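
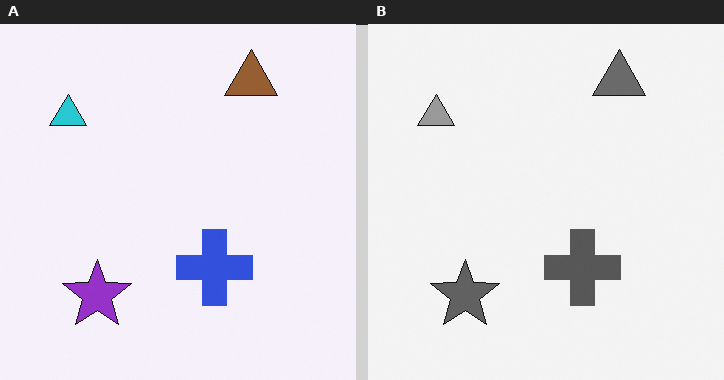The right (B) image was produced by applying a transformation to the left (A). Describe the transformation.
Converted to grayscale.

All color is removed — every shape is now a shade of grey.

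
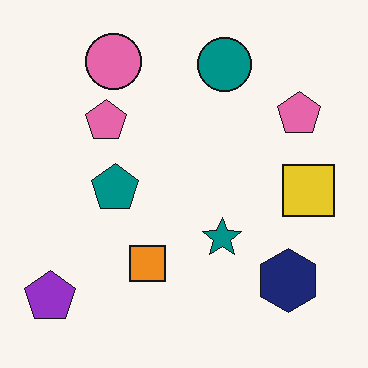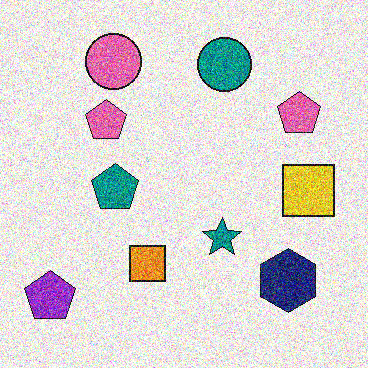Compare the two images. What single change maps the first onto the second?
It was degraded with strong gaussian noise.

Random speckle covers the whole image, including the flat background.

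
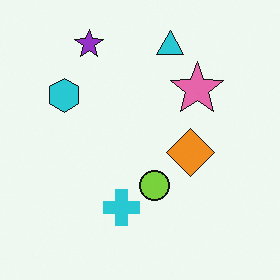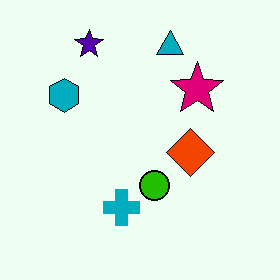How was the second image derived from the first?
The image was given much higher contrast.

Tones are pushed away from mid-grey across the whole image — a global contrast change.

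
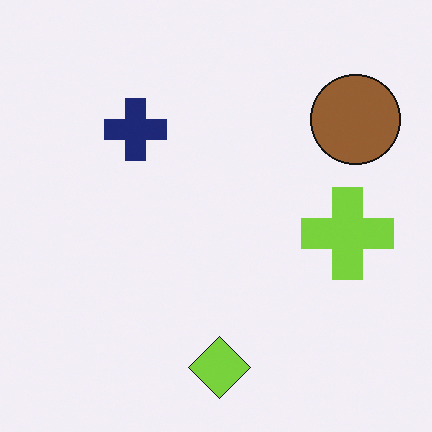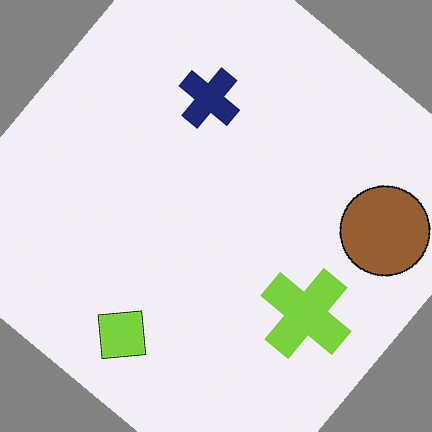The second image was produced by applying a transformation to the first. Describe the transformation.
It was rotated clockwise by a large amount — several tens of degrees.

Every shape is tilted by the same angle and the image corners show triangular fill wedges — a whole-image rotation by a non-right angle.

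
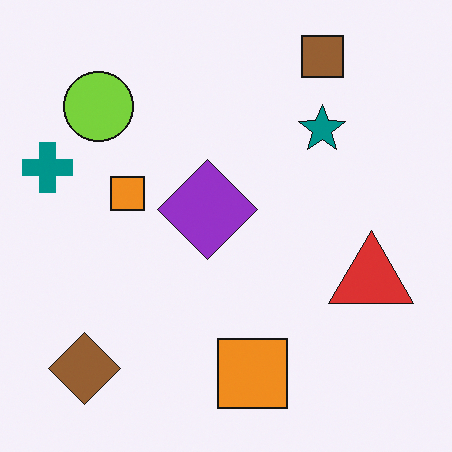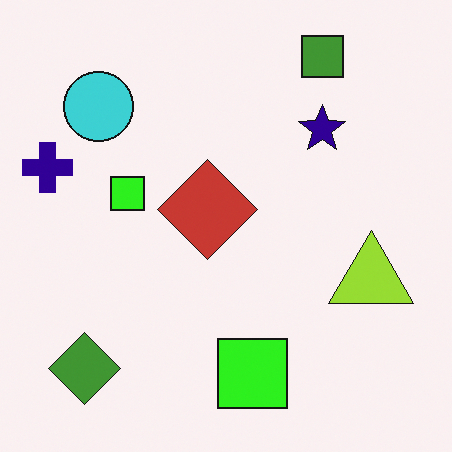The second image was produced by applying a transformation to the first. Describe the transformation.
This is the original image hue-shifted through roughly a third of the color wheel.

Every shape's color has rotated by the same amount around the hue wheel — a uniform hue shift.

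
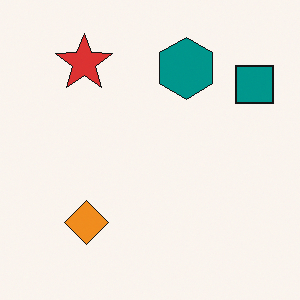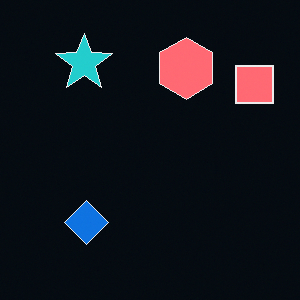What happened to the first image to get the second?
It was color-inverted (negative).

The light background has become dark and every shape's color is its complement — a photographic negative.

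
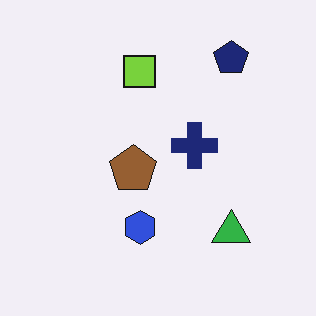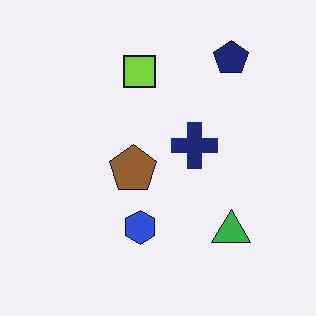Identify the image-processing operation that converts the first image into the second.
This is the original image given moderate JPEG compression.

Blocky 8×8 compression artifacts appear around shape edges and the flat background shows ringing — characteristic JPEG degradation.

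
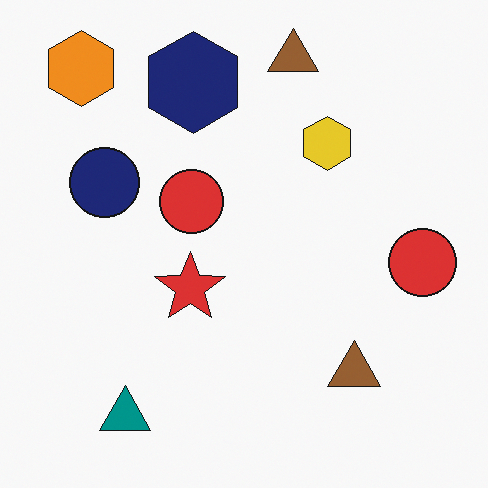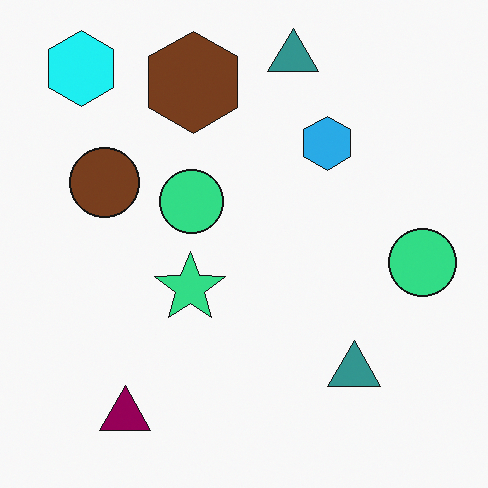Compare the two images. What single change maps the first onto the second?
This is the original image hue-shifted through roughly a third of the color wheel.

Every shape's color has rotated by the same amount around the hue wheel — a uniform hue shift.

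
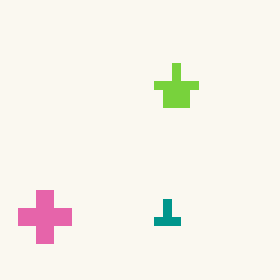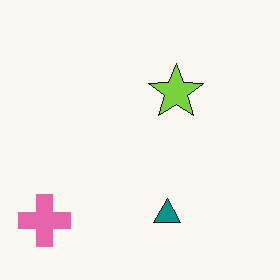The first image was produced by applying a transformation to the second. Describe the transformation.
The transformation is: heavily pixelated into large blocks.

Shapes are reduced to large square blocks; fine edges and outlines are lost — a downscale-then-upscale (mosaic) effect.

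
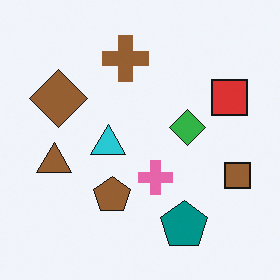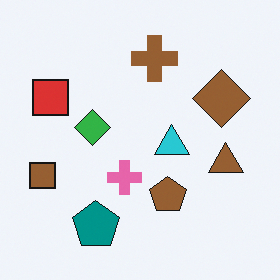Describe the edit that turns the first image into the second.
Flipped horizontally (left ↔ right).

The brown square is in the right of the first image and the left of the second — shapes on opposite sides of the vertical midline have swapped in a mirror flip.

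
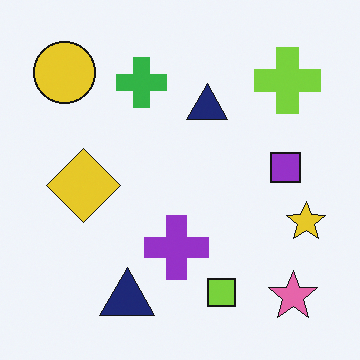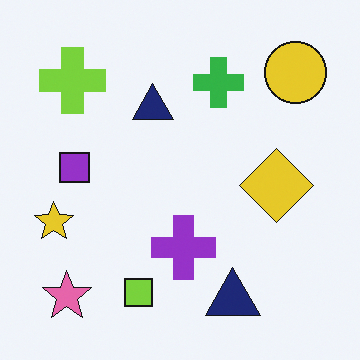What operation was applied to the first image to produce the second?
The second image is the first flipped horizontally (left ↔ right).

The yellow star is in the right of the first image and the left of the second — shapes on opposite sides of the vertical midline have swapped in a mirror flip.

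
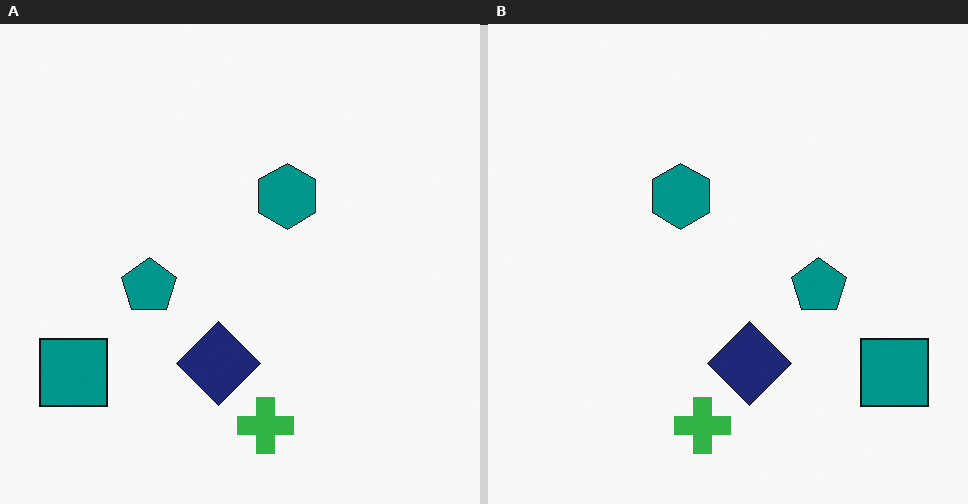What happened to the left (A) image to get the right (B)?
The right (B) image is the left (A) flipped horizontally (left ↔ right).

The teal square is in the bottom-left of the left (A) image and the bottom-right of the right (B) — shapes on opposite sides of the vertical midline have swapped in a mirror flip.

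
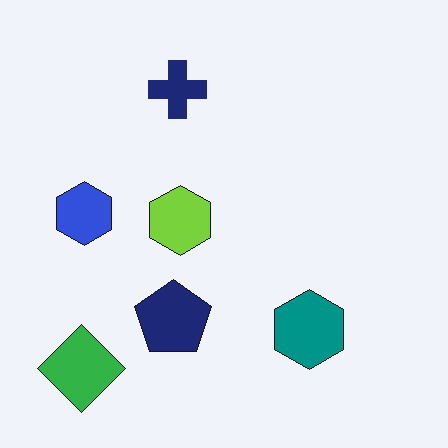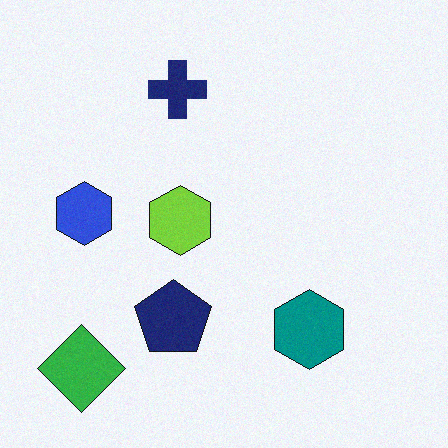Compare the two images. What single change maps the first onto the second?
The image was degraded with subtle gaussian noise.

Random speckle covers the whole image, including the flat background.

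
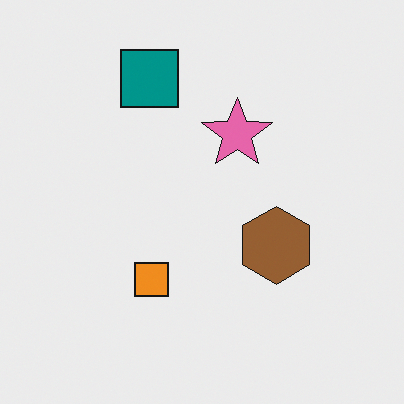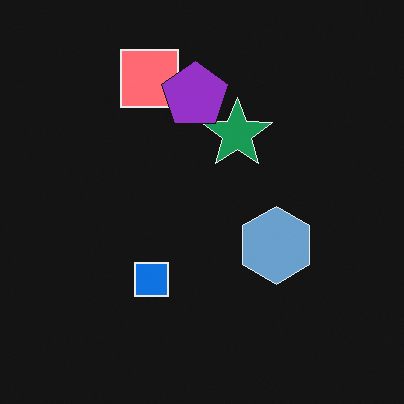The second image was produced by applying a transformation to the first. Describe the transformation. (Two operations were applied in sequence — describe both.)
It was color-inverted (negative), then overlaid with an additional purple pentagon.

The light background has become dark and every shape's color is its complement — a photographic negative. A purple pentagon appears in the second image that is absent from the first.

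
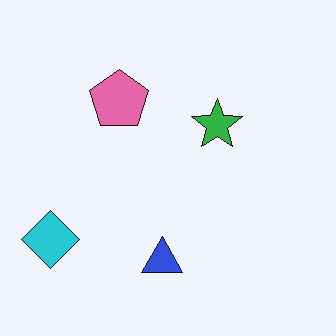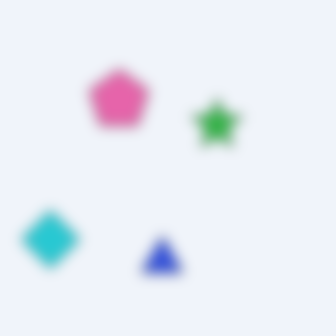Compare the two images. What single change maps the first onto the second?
The transformation is: strongly gaussian-blurred.

Shape edges and outlines are uniformly softened across the whole image.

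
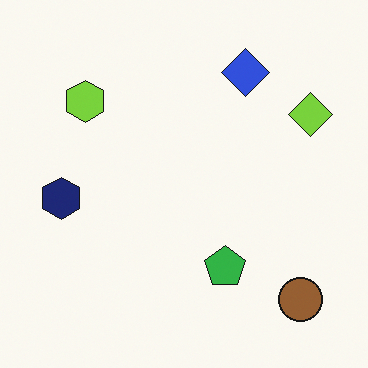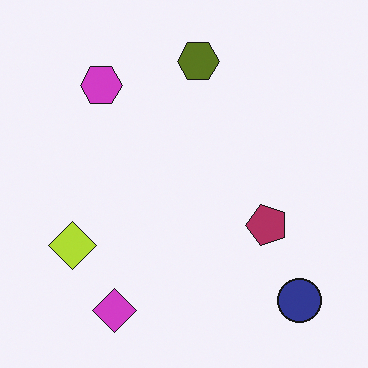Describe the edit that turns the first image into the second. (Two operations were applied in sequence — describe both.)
This is the original image hue-shifted through roughly half the color wheel, then transposed (reflected across the top-left ↔ bottom-right diagonal).

Every shape's color has rotated by the same amount around the hue wheel — a uniform hue shift. Shapes have swapped their row and column positions — what was in the top-right is now in the bottom-left — a diagonal reflection.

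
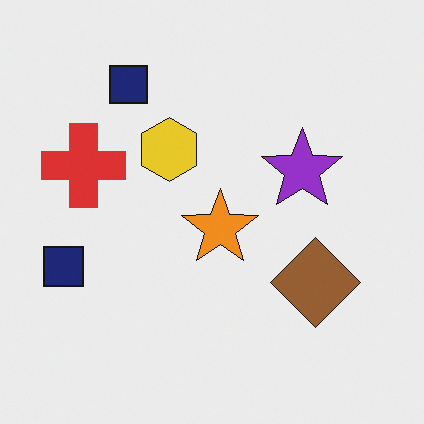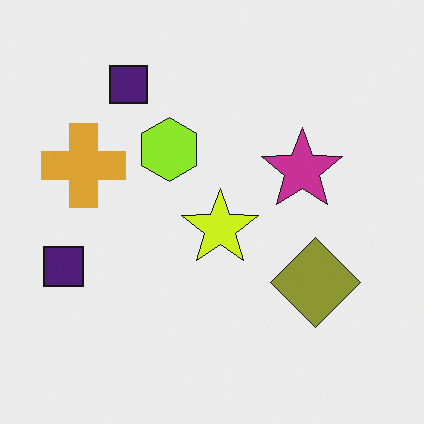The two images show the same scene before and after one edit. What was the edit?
The second image is the first hue-shifted by a small amount.

Every shape's color has rotated by the same amount around the hue wheel — a uniform hue shift.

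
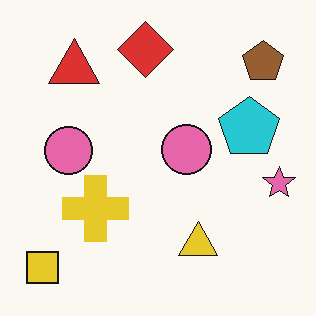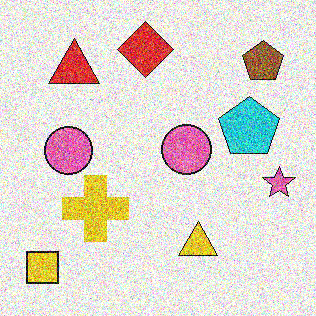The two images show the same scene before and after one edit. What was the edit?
It was degraded with a thick layer of grain.

Random speckle covers the whole image, including the flat background.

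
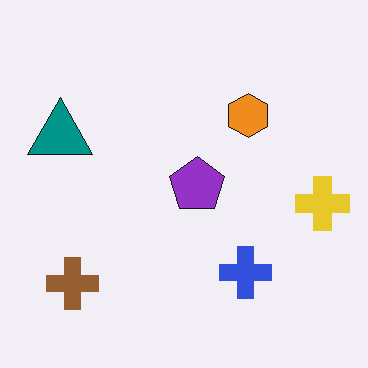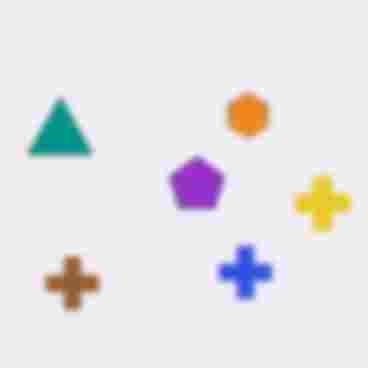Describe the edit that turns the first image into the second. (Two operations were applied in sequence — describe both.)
It was moderately blurred, then heavily JPEG-compressed with obvious blocking artifacts.

Shape edges and outlines are uniformly softened across the whole image. Blocky 8×8 compression artifacts appear around shape edges and the flat background shows ringing — characteristic JPEG degradation.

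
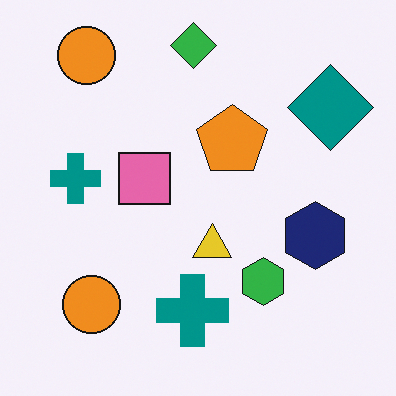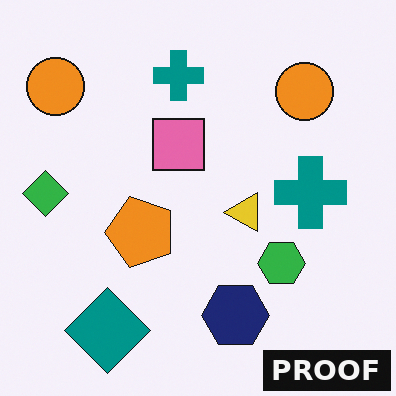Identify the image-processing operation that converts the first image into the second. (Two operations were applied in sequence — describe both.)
This is the original image transposed (reflected across the top-left ↔ bottom-right diagonal), then watermarked with the text "PROOF" in the lower-right corner.

Shapes have swapped their row and column positions — what was in the top-right is now in the bottom-left — a diagonal reflection. A dark label reading "PROOF" appears in the lower-right corner.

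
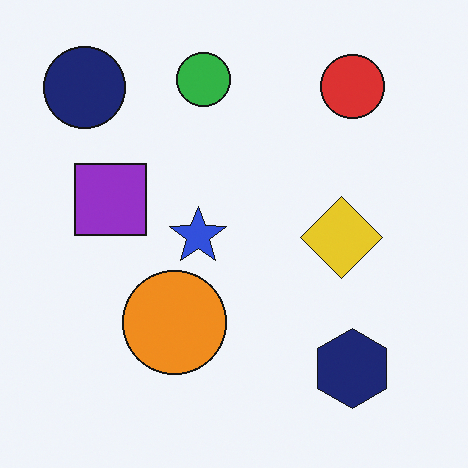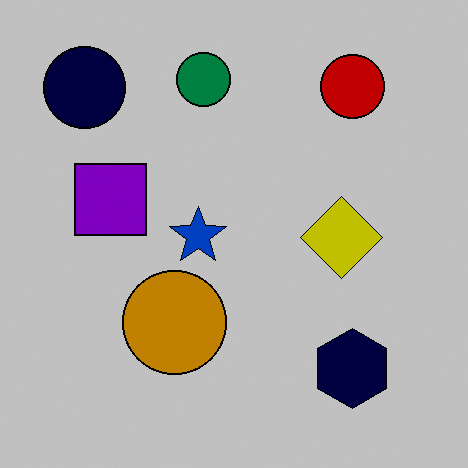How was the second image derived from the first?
The second image is the first aggressively posterized.

Each flat color has snapped to a coarser quantized level — most visibly, the near-white background has dropped to a flat grey.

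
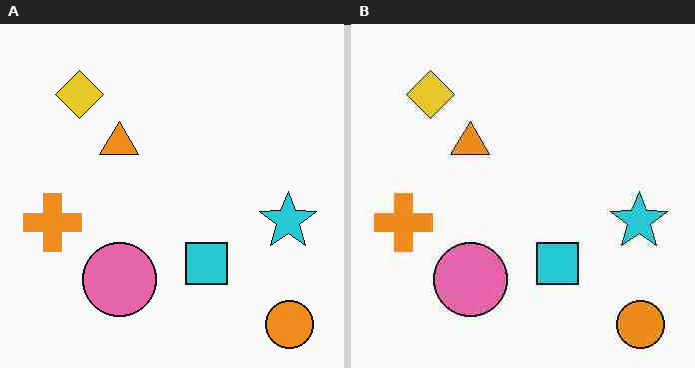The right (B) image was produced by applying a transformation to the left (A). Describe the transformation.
This is the original image degraded with heavy JPEG compression.

Blocky 8×8 compression artifacts appear around shape edges and the flat background shows ringing — characteristic JPEG degradation.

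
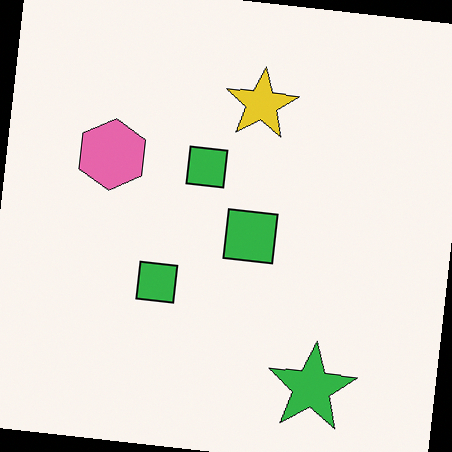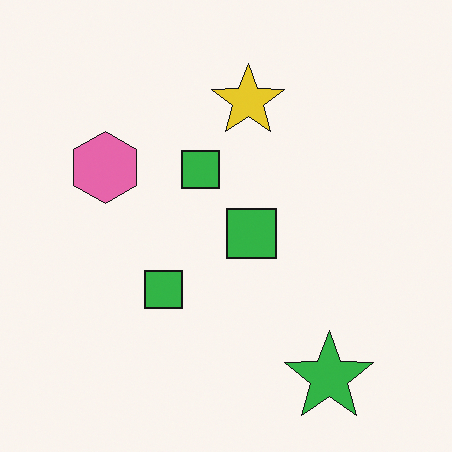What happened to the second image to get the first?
The transformation is: rotated clockwise by a few degrees.

Every shape is tilted by the same angle and the image corners show triangular fill wedges — a whole-image rotation by a non-right angle.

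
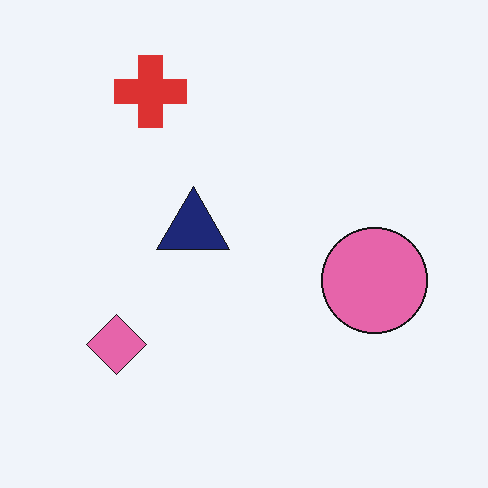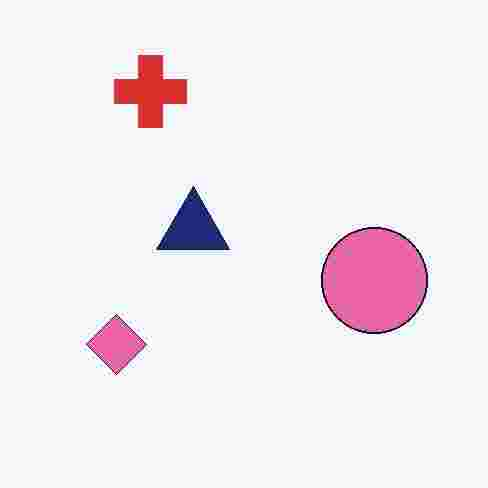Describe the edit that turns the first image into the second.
The transformation is: heavily JPEG-compressed with obvious blocking artifacts.

Blocky 8×8 compression artifacts appear around shape edges and the flat background shows ringing — characteristic JPEG degradation.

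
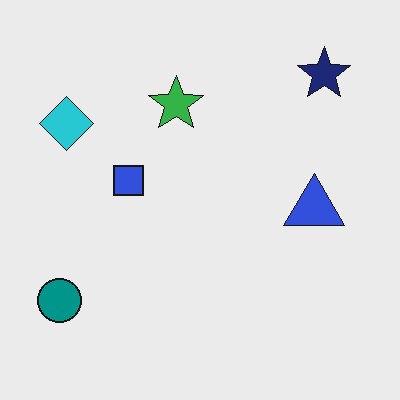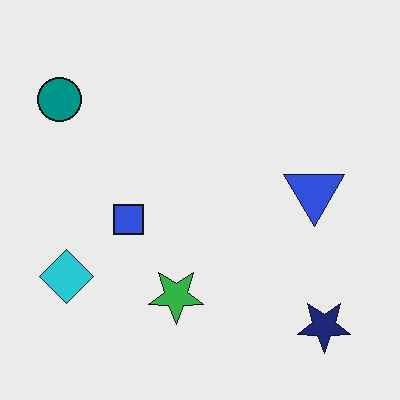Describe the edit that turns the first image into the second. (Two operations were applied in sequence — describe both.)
The second image is the first JPEG-compressed with visible artifacts, then flipped vertically (top ↔ bottom).

Blocky 8×8 compression artifacts appear around shape edges and the flat background shows ringing — characteristic JPEG degradation. The navy star is in the top-right of the first image and the bottom-right of the second — shapes on opposite sides of the horizontal midline have swapped in a mirror flip.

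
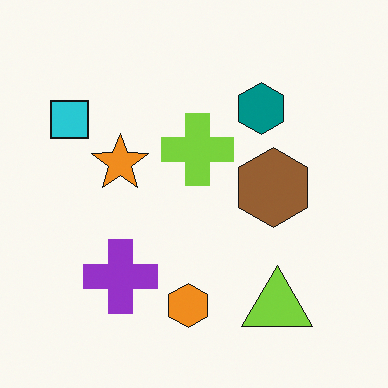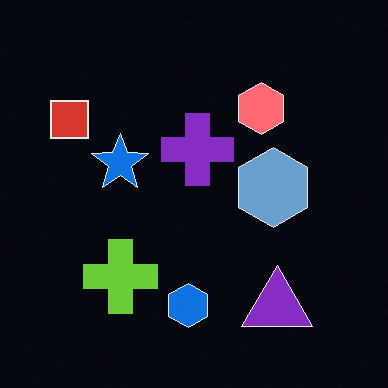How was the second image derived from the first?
The second image is the first color-inverted (negative).

The light background has become dark and every shape's color is its complement — a photographic negative.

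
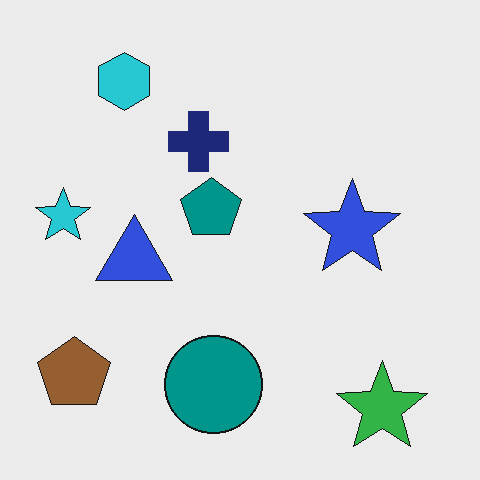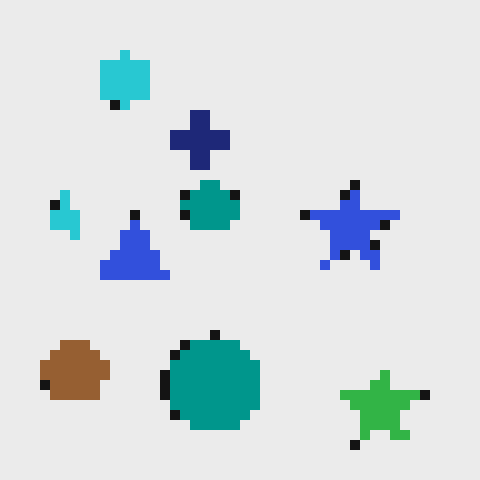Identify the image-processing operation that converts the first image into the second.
The second image is the first heavily pixelated into large blocks.

Shapes are reduced to large square blocks; fine edges and outlines are lost — a downscale-then-upscale (mosaic) effect.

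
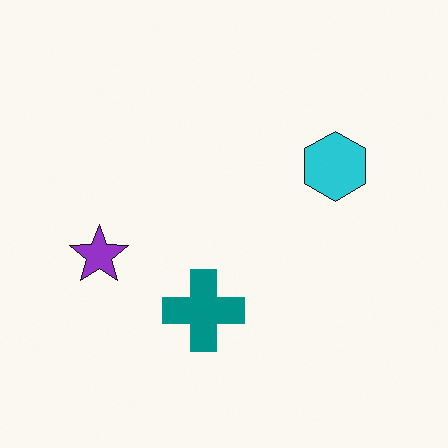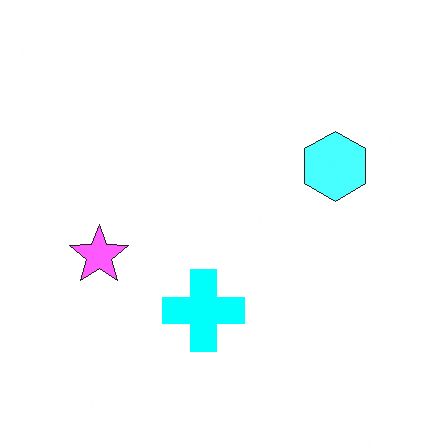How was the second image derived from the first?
This is the original image substantially brightened.

Every pixel — background and shapes alike — is uniformly brightened.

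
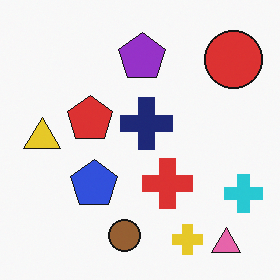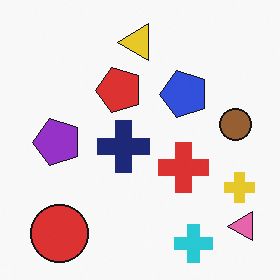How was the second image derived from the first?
The second image is the first transposed (reflected across the top-left ↔ bottom-right diagonal).

Shapes have swapped their row and column positions — what was in the top-right is now in the bottom-left — a diagonal reflection.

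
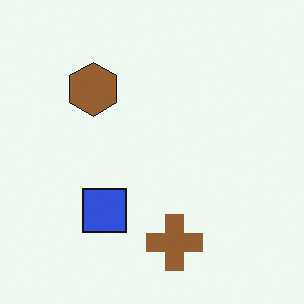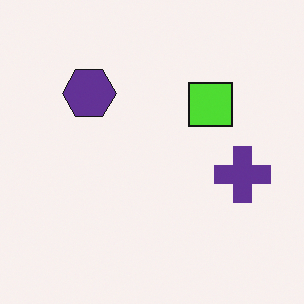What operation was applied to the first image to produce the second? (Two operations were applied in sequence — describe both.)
The image was hue-shifted through roughly half the color wheel, then transposed (reflected across the top-left ↔ bottom-right diagonal).

Every shape's color has rotated by the same amount around the hue wheel — a uniform hue shift. Shapes have swapped their row and column positions — what was in the top-right is now in the bottom-left — a diagonal reflection.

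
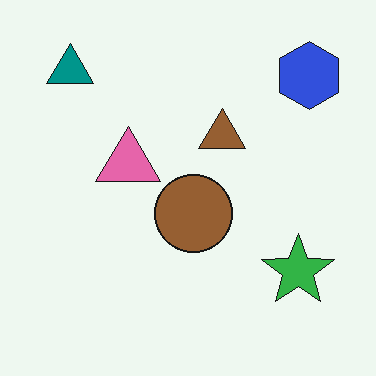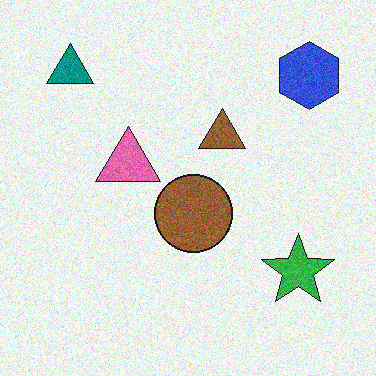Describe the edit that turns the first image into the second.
The second image is the first degraded with visible gaussian noise.

Random speckle covers the whole image, including the flat background.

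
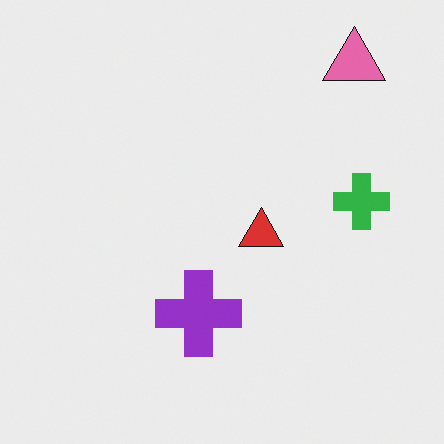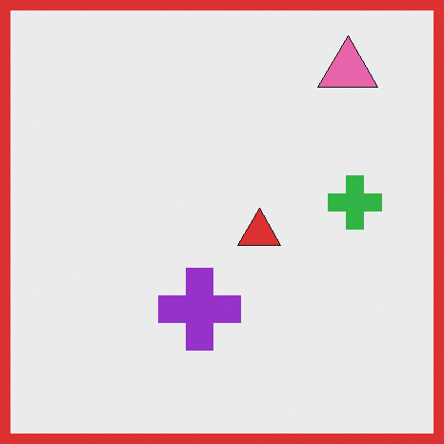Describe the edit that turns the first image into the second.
This is the original image framed with a red border.

A solid red frame runs around the edge of the second image, with the content slightly shrunk inside it.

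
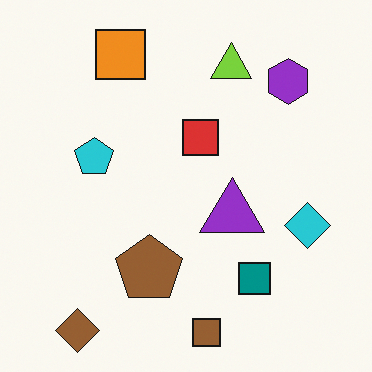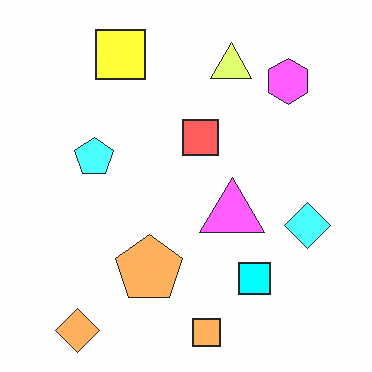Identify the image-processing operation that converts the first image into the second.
The image was noticeably brightened.

Every pixel — background and shapes alike — is uniformly brightened.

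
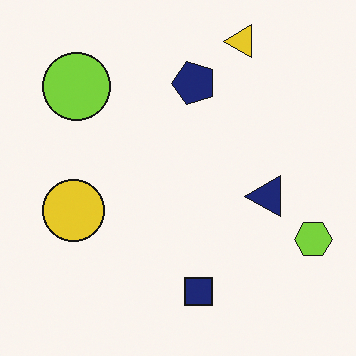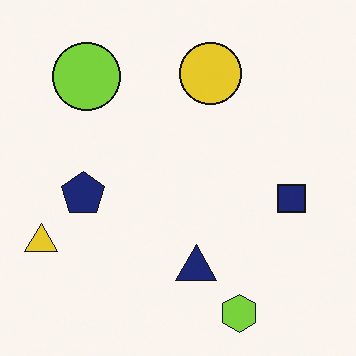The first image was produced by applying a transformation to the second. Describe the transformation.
Transposed (reflected across the top-left ↔ bottom-right diagonal).

Shapes have swapped their row and column positions — what was in the top-right is now in the bottom-left — a diagonal reflection.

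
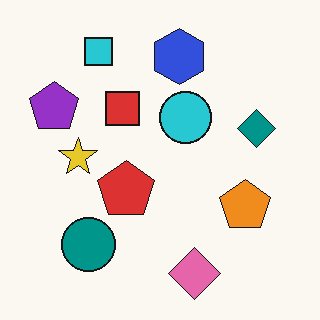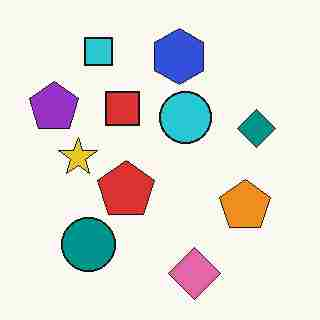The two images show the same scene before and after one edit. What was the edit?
The second image is the first heavily JPEG-compressed with obvious blocking artifacts.

Blocky 8×8 compression artifacts appear around shape edges and the flat background shows ringing — characteristic JPEG degradation.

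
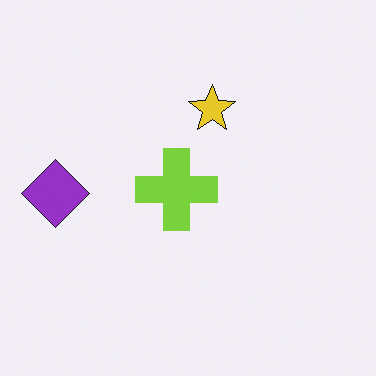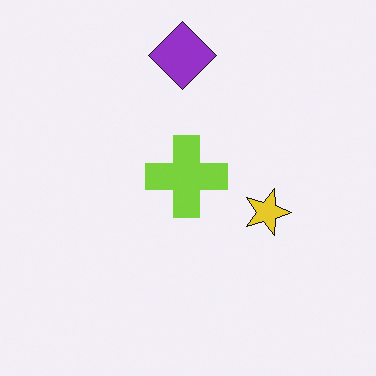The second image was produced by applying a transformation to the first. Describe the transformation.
The second image is the first rotated 90° clockwise.

The purple diamond sits in the left of the first image and the top of the second — consistent with a whole-image 90° clockwise rotation.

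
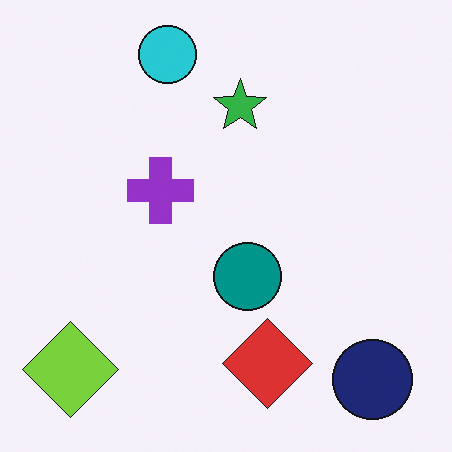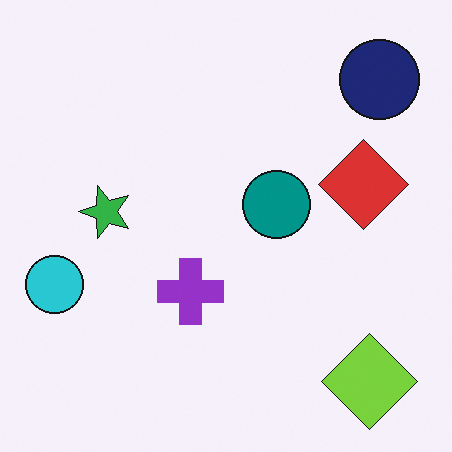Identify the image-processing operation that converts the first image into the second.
The image was rotated 90° counter-clockwise.

The lime diamond sits in the bottom-left of the first image and the bottom-right of the second — consistent with a whole-image 90° counter-clockwise rotation.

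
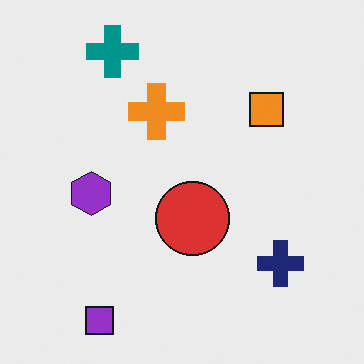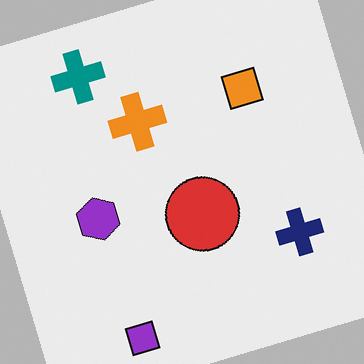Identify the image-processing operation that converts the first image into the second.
The transformation is: rotated counter-clockwise by a clearly visible amount.

Every shape is tilted by the same angle and the image corners show triangular fill wedges — a whole-image rotation by a non-right angle.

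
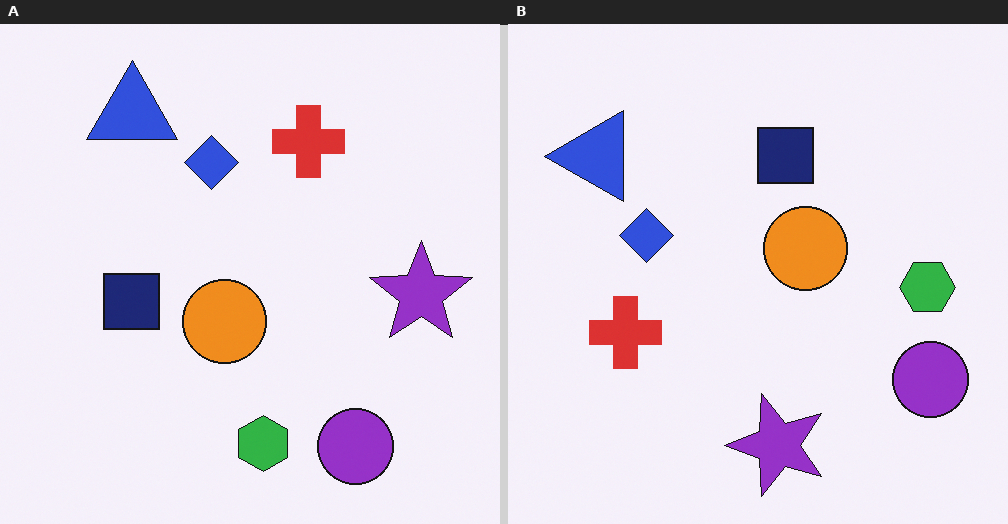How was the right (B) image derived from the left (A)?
The image was transposed (reflected across the top-left ↔ bottom-right diagonal).

Shapes have swapped their row and column positions — what was in the top-right is now in the bottom-left — a diagonal reflection.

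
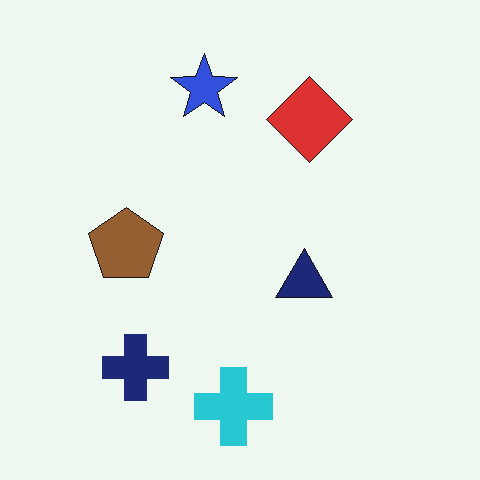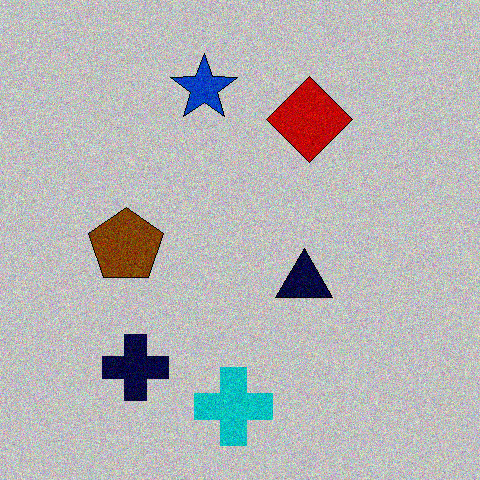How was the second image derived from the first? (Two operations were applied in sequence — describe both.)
It was aggressively posterized, then degraded with visible gaussian noise.

Each flat color has snapped to a coarser quantized level — most visibly, the near-white background has dropped to a flat grey. Random speckle covers the whole image, including the flat background.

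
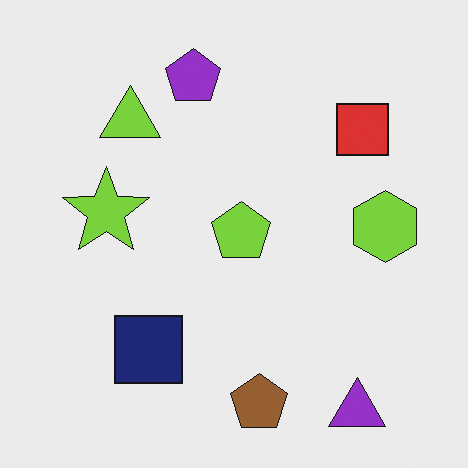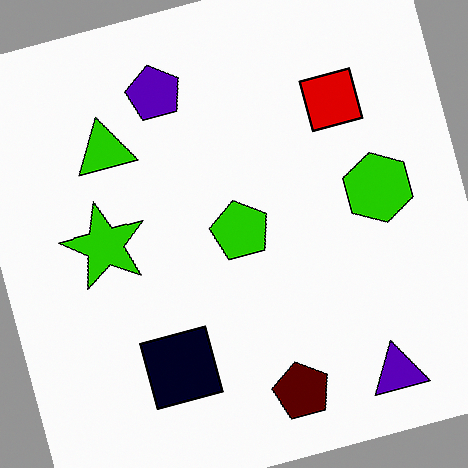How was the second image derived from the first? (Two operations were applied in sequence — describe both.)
This is the original image rotated counter-clockwise by a clearly visible amount, then boosted in contrast.

Every shape is tilted by the same angle and the image corners show triangular fill wedges — a whole-image rotation by a non-right angle. Tones are pushed away from mid-grey across the whole image — a global contrast change.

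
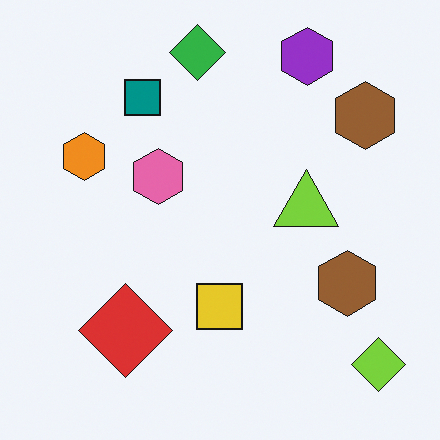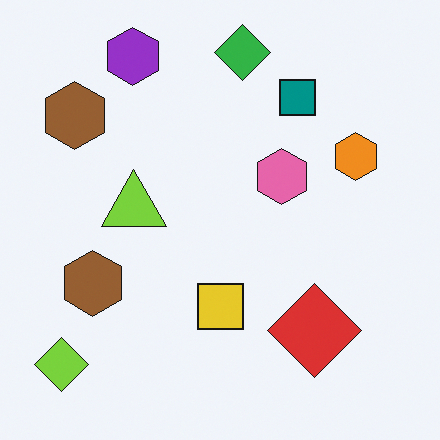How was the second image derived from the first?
It was flipped horizontally (left ↔ right).

The lime diamond is in the bottom-right of the first image and the bottom-left of the second — shapes on opposite sides of the vertical midline have swapped in a mirror flip.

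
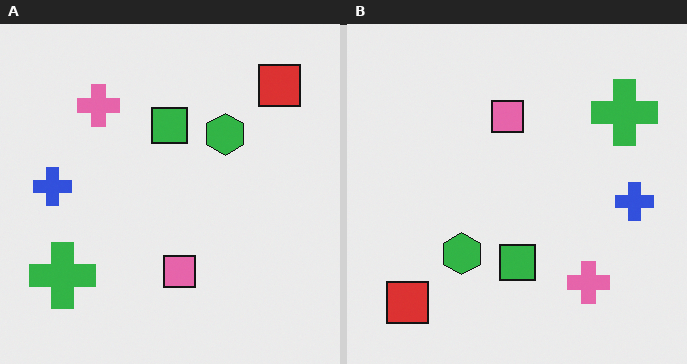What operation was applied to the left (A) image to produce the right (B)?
The image was rotated 180°.

The red square sits in the top-right of the left (A) image and the bottom-left of the right (B) — consistent with a whole-image 180° rotation.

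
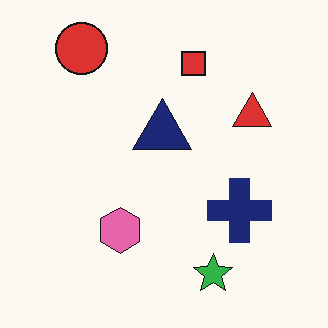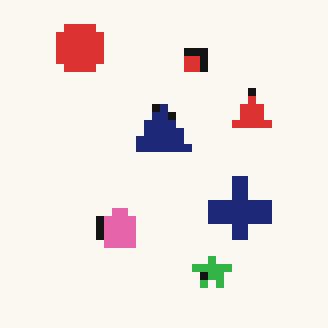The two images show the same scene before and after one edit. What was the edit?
The image was pixelated into visible square blocks.

Shapes are reduced to large square blocks; fine edges and outlines are lost — a downscale-then-upscale (mosaic) effect.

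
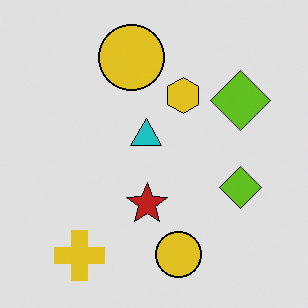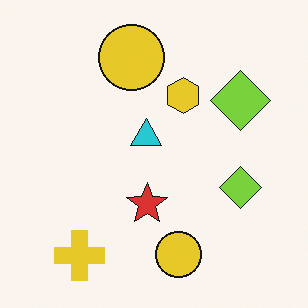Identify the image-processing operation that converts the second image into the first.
The first image is the second posterized to a reduced palette.

Each flat color has snapped to a coarser quantized level — most visibly, the near-white background has dropped to a flat grey.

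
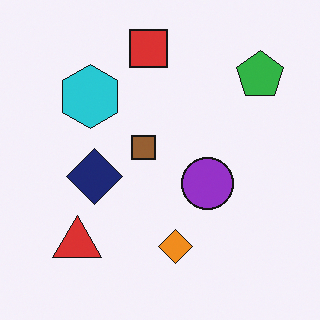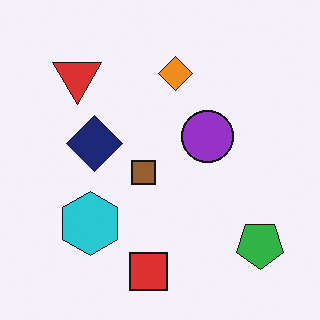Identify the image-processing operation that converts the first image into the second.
The image was flipped vertically (top ↔ bottom).

The red square is in the top of the first image and the bottom of the second — shapes on opposite sides of the horizontal midline have swapped in a mirror flip.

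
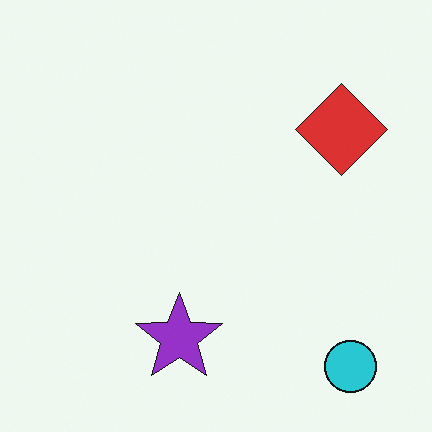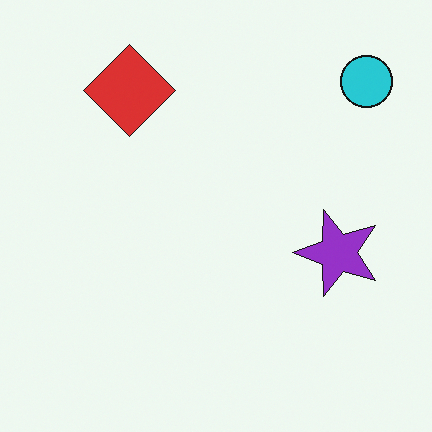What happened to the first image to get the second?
It was rotated 90° counter-clockwise.

The cyan circle sits in the bottom-right of the first image and the top-right of the second — consistent with a whole-image 90° counter-clockwise rotation.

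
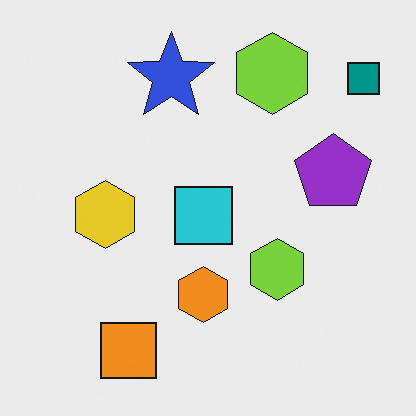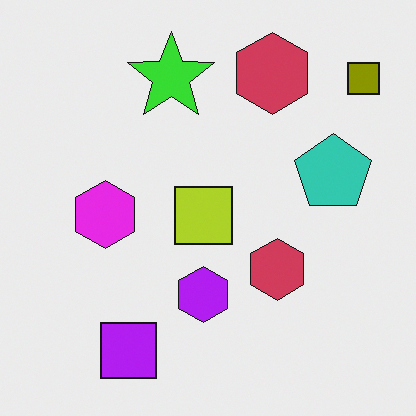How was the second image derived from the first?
The image was hue-shifted by a large amount.

Every shape's color has rotated by the same amount around the hue wheel — a uniform hue shift.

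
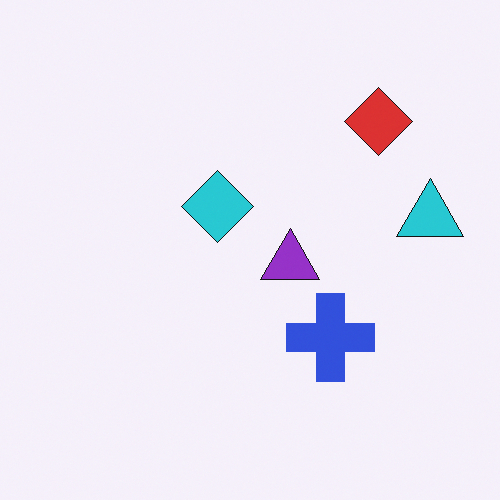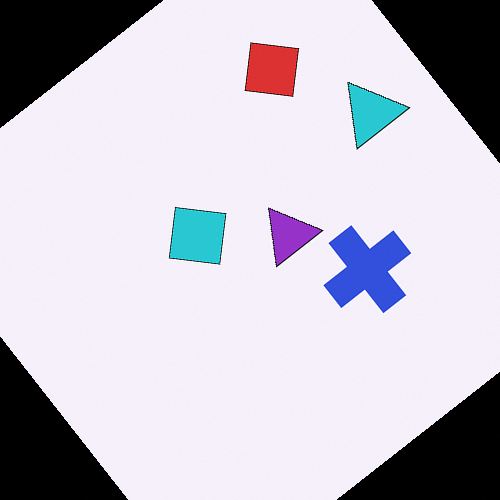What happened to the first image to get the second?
It was rotated counter-clockwise by a large amount — several tens of degrees.

Every shape is tilted by the same angle and the image corners show triangular fill wedges — a whole-image rotation by a non-right angle.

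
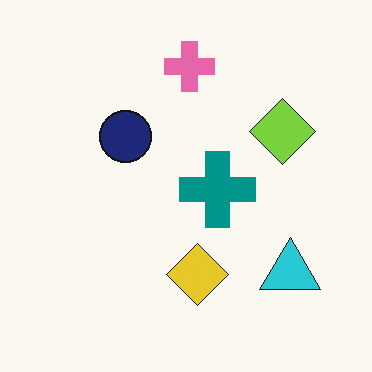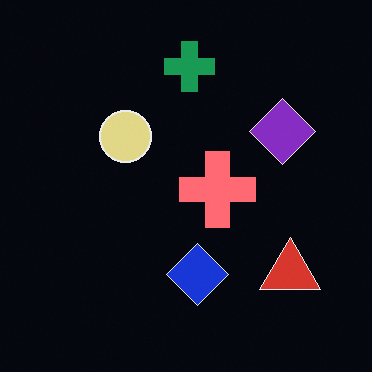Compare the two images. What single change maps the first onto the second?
The second image is the first color-inverted (negative).

The light background has become dark and every shape's color is its complement — a photographic negative.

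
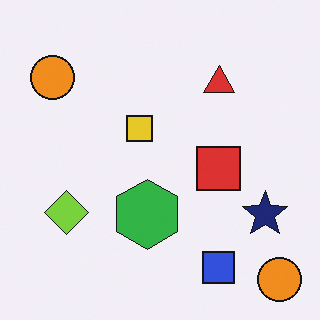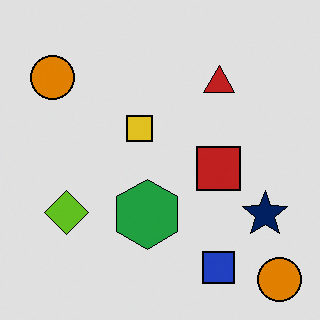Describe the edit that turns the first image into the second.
This is the original image posterized to a reduced palette.

Each flat color has snapped to a coarser quantized level — most visibly, the near-white background has dropped to a flat grey.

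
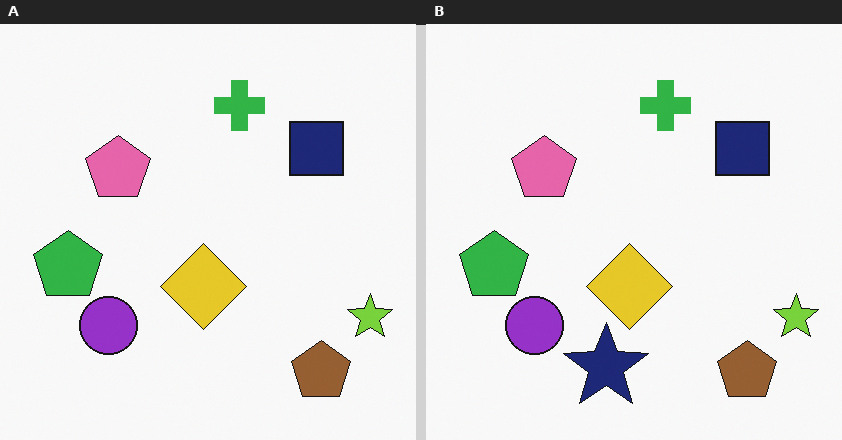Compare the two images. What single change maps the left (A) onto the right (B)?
The transformation is: overlaid with an additional navy star.

A navy star appears in the right (B) image that is absent from the left (A).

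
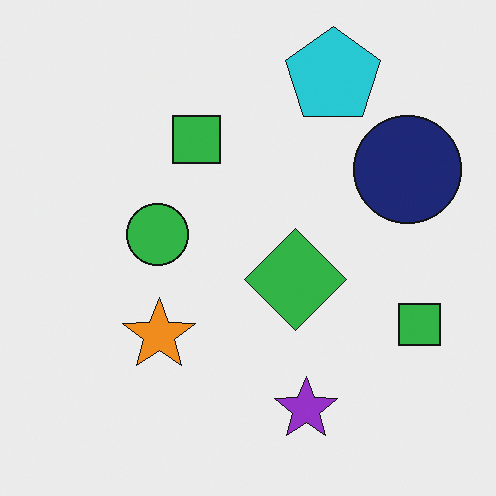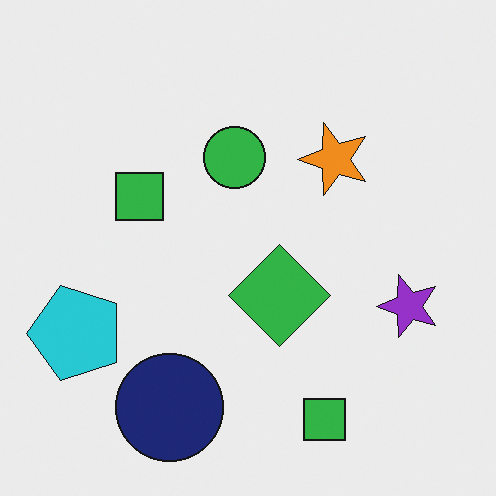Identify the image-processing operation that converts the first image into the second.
Transposed (reflected across the top-left ↔ bottom-right diagonal).

Shapes have swapped their row and column positions — what was in the top-right is now in the bottom-left — a diagonal reflection.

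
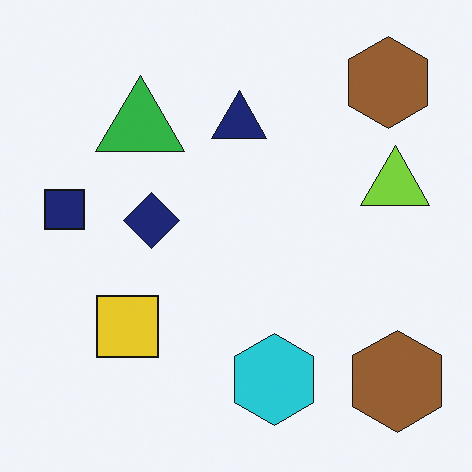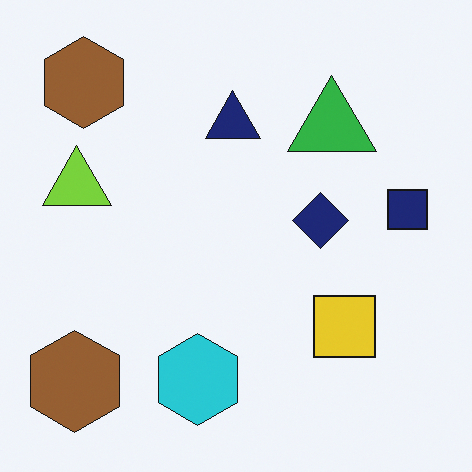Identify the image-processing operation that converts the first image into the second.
The transformation is: flipped horizontally (left ↔ right).

The navy square is in the left of the first image and the right of the second — shapes on opposite sides of the vertical midline have swapped in a mirror flip.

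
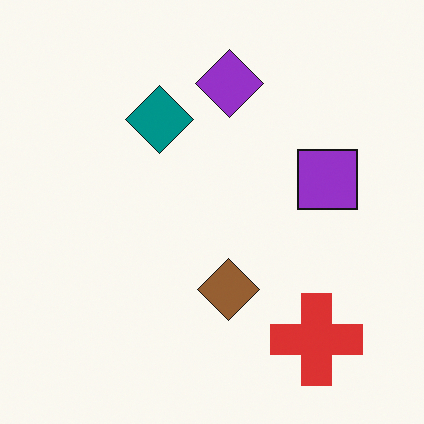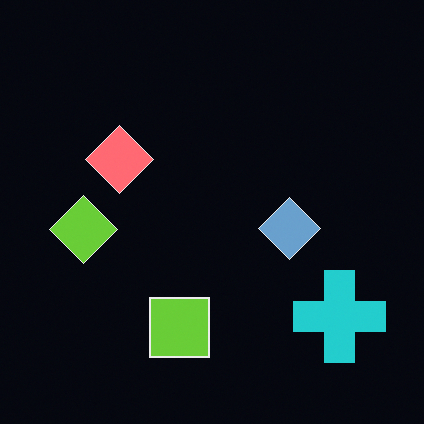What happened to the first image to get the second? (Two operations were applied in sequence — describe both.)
This is the original image transposed (reflected across the top-left ↔ bottom-right diagonal), then color-inverted (negative).

Shapes have swapped their row and column positions — what was in the top-right is now in the bottom-left — a diagonal reflection. The light background has become dark and every shape's color is its complement — a photographic negative.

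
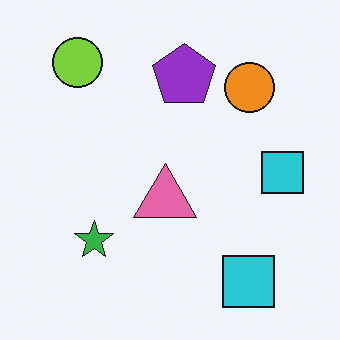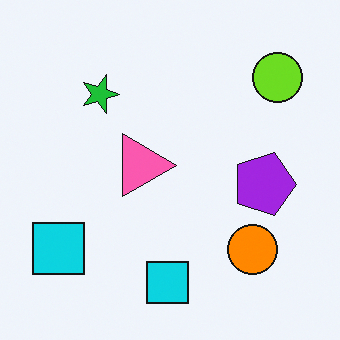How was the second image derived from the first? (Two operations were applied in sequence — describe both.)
The image was rotated 90° clockwise, then slightly oversaturated.

The lime circle sits in the top-left of the first image and the top-right of the second — consistent with a whole-image 90° clockwise rotation. All colors are more vivid — a global saturation change.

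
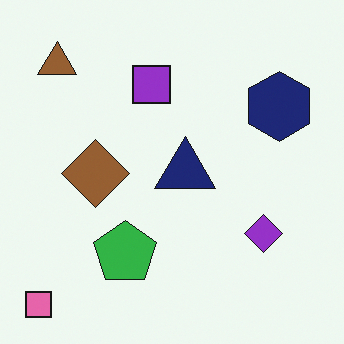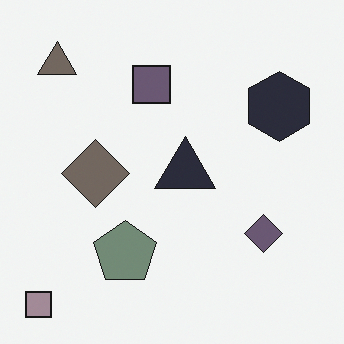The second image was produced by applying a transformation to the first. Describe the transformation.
Made much more muted (saturation change).

All colors are more muted and greyish — a global saturation change.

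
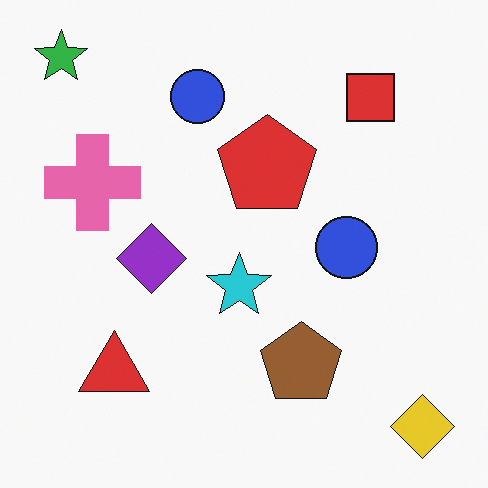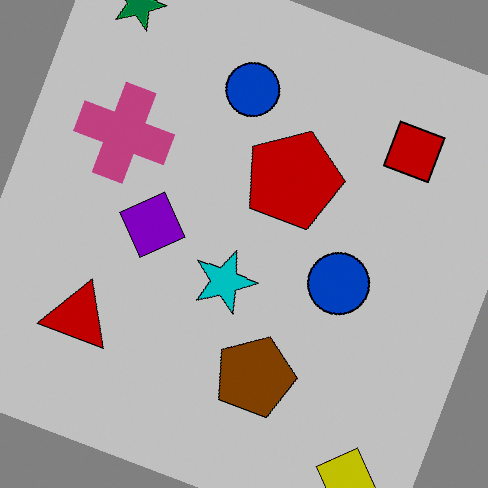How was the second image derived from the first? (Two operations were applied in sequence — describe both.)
The transformation is: rotated clockwise by a clearly visible amount, then aggressively posterized.

Every shape is tilted by the same angle and the image corners show triangular fill wedges — a whole-image rotation by a non-right angle. Each flat color has snapped to a coarser quantized level — most visibly, the near-white background has dropped to a flat grey.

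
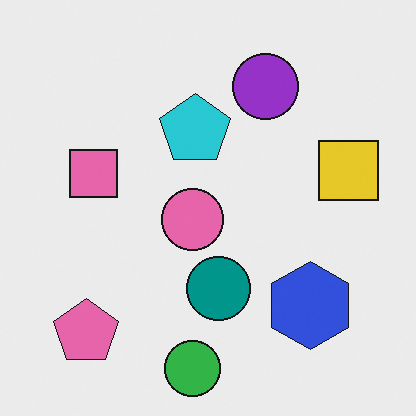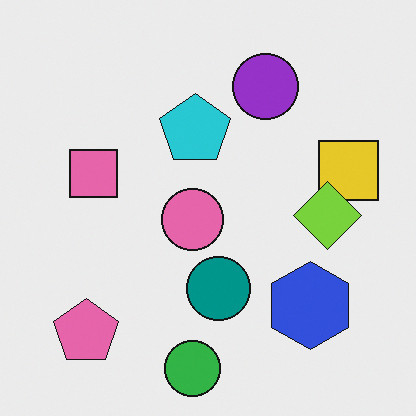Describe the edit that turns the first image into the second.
This is the original image overlaid with an additional lime diamond.

A lime diamond appears in the second image that is absent from the first.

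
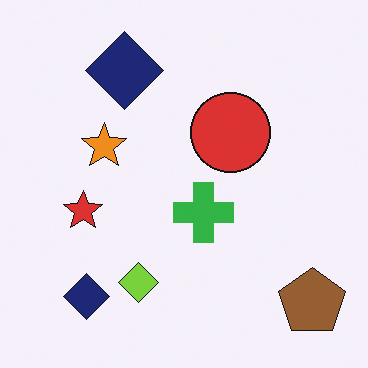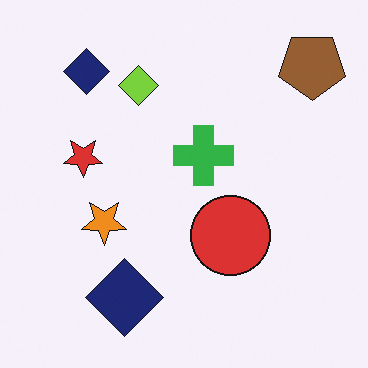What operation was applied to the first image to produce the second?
The image was flipped vertically (top ↔ bottom).

The brown pentagon is in the bottom-right of the first image and the top-right of the second — shapes on opposite sides of the horizontal midline have swapped in a mirror flip.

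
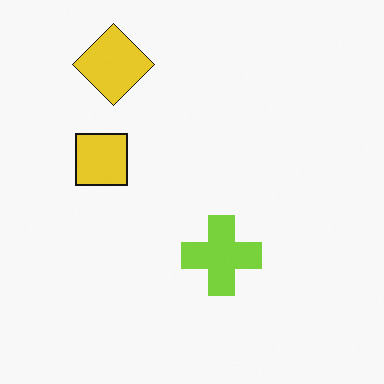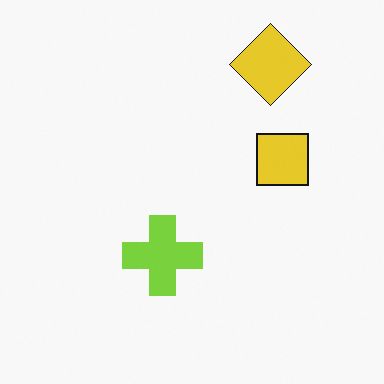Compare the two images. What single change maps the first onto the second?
It was flipped horizontally (left ↔ right).

The yellow square is in the left of the first image and the right of the second — shapes on opposite sides of the vertical midline have swapped in a mirror flip.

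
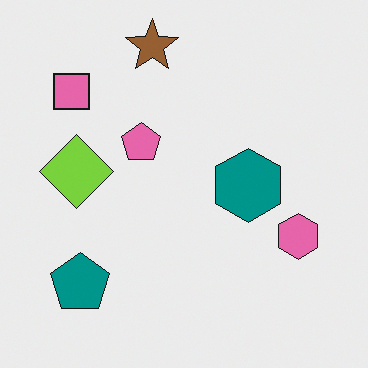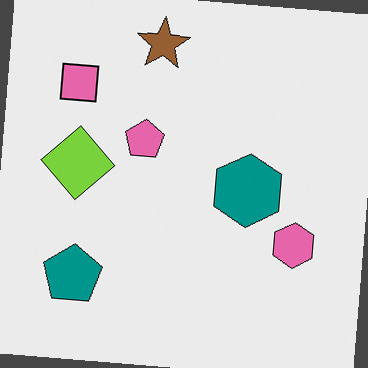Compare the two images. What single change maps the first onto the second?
It was rotated clockwise by a few degrees.

Every shape is tilted by the same angle and the image corners show triangular fill wedges — a whole-image rotation by a non-right angle.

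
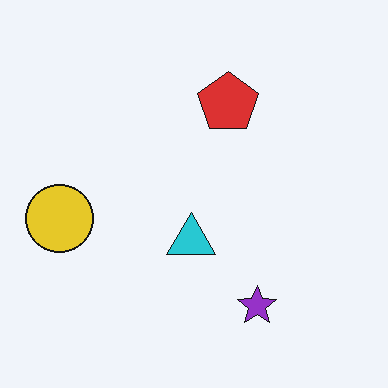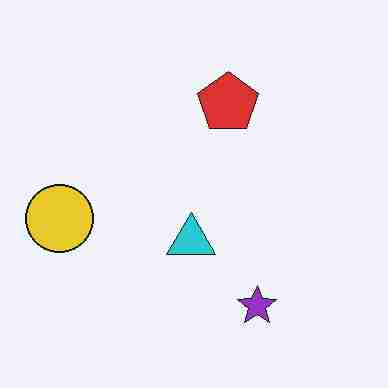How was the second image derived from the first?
The image was degraded with heavy JPEG compression.

Blocky 8×8 compression artifacts appear around shape edges and the flat background shows ringing — characteristic JPEG degradation.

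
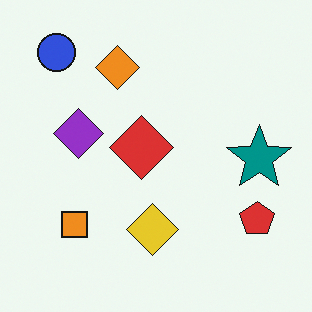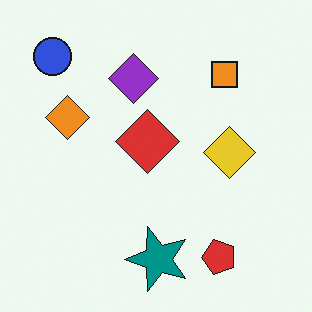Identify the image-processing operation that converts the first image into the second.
The second image is the first transposed (reflected across the top-left ↔ bottom-right diagonal).

Shapes have swapped their row and column positions — what was in the top-right is now in the bottom-left — a diagonal reflection.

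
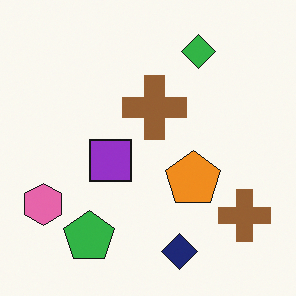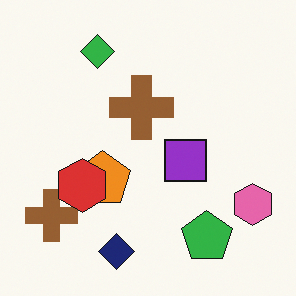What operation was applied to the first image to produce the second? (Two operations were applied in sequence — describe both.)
The second image is the first flipped horizontally (left ↔ right), then overlaid with an additional red hexagon.

The pink hexagon is in the bottom-left of the first image and the bottom-right of the second — shapes on opposite sides of the vertical midline have swapped in a mirror flip. A red hexagon appears in the second image that is absent from the first.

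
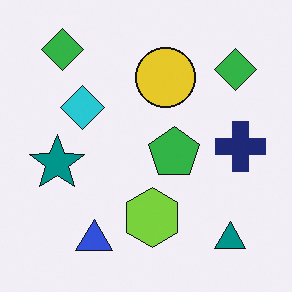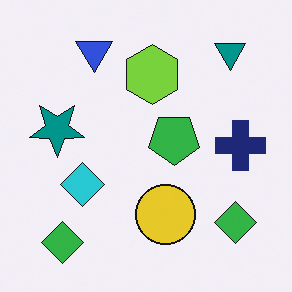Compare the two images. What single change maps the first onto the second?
It was flipped vertically (top ↔ bottom).

The blue triangle is in the bottom-left of the first image and the top-left of the second — shapes on opposite sides of the horizontal midline have swapped in a mirror flip.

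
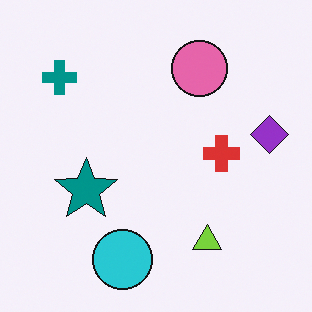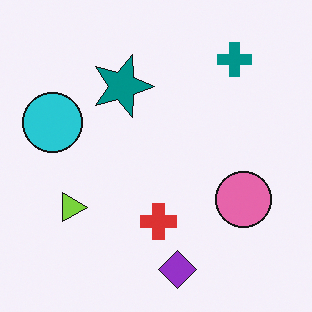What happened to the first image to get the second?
The transformation is: rotated 90° clockwise.

The teal cross sits in the top-left of the first image and the top-right of the second — consistent with a whole-image 90° clockwise rotation.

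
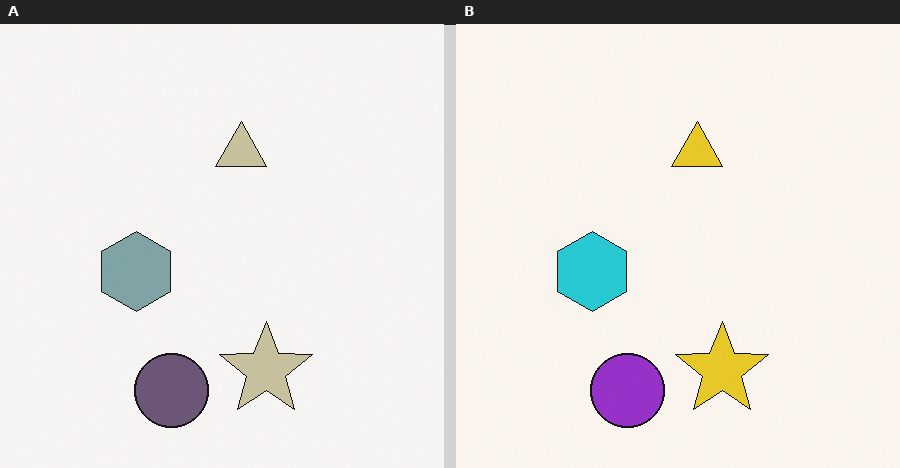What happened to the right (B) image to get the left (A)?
It was made much more muted (saturation change).

All colors are more muted and greyish — a global saturation change.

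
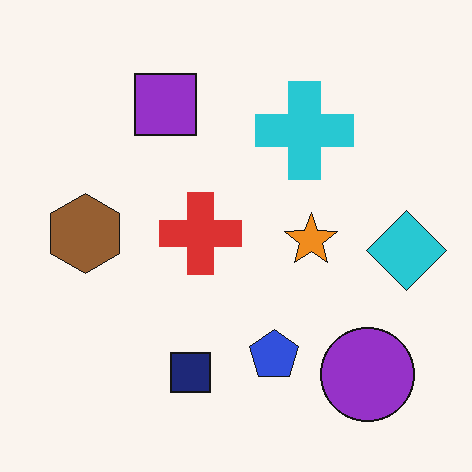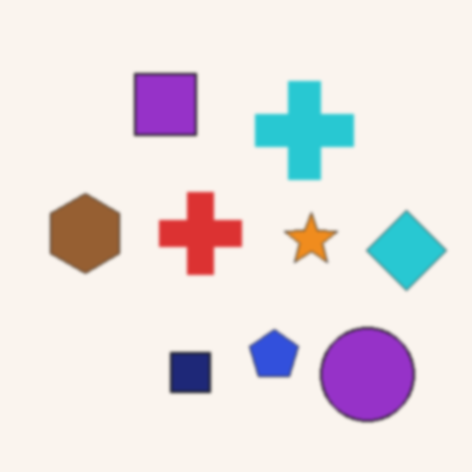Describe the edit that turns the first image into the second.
This is the original image given a subtle gaussian blur.

Shape edges and outlines are uniformly softened across the whole image.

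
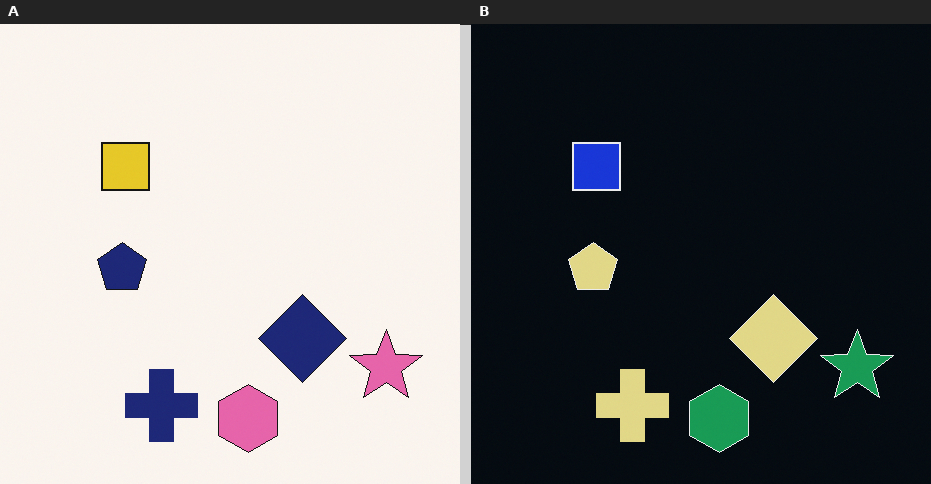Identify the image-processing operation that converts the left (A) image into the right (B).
The image was color-inverted (negative).

The light background has become dark and every shape's color is its complement — a photographic negative.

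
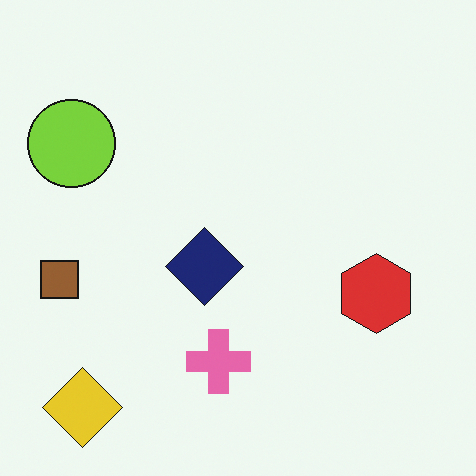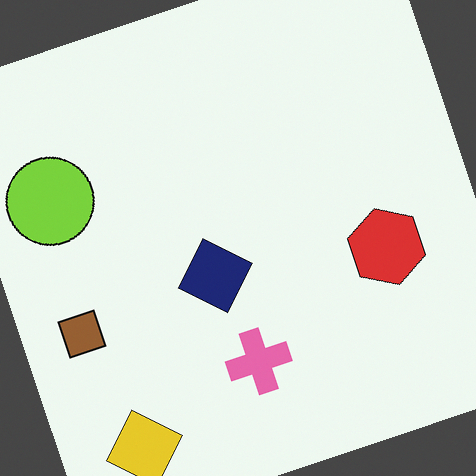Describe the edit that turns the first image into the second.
The image was rotated counter-clockwise by a moderate amount.

Every shape is tilted by the same angle and the image corners show triangular fill wedges — a whole-image rotation by a non-right angle.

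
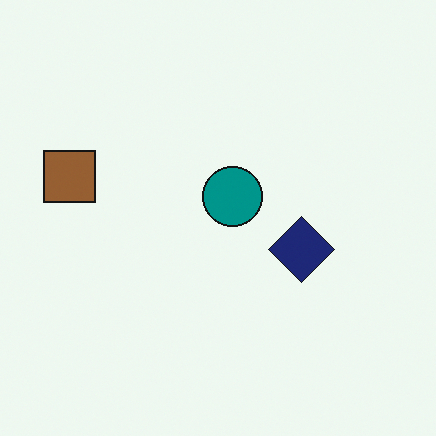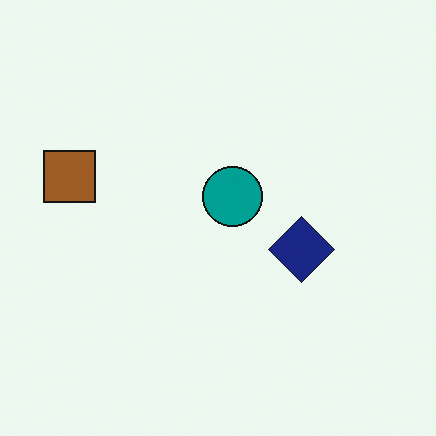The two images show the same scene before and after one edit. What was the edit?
The transformation is: slightly oversaturated.

All colors are more vivid — a global saturation change.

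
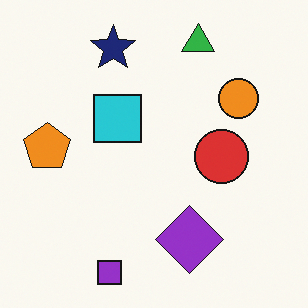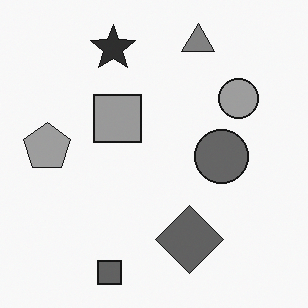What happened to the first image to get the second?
The image was converted to grayscale.

All color is removed — every shape is now a shade of grey.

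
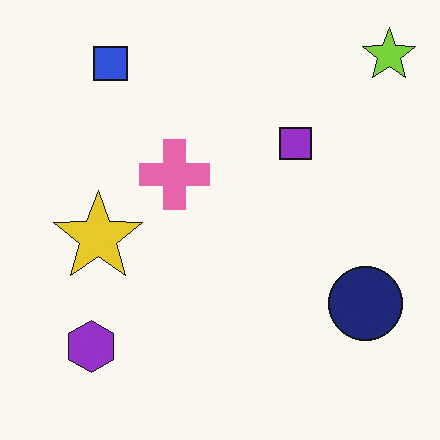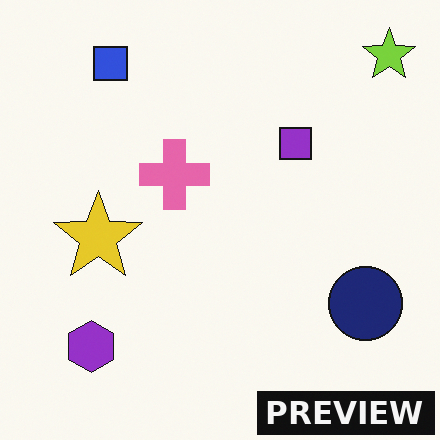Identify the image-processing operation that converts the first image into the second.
It was watermarked with the text "PREVIEW" in the lower-right corner.

A dark label reading "PREVIEW" appears in the lower-right corner.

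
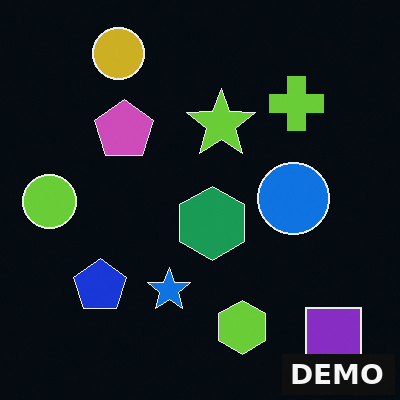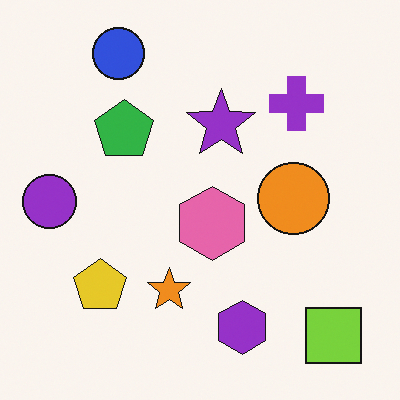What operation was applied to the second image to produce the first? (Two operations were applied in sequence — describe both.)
Color-inverted (negative), then watermarked with the text "DEMO" in the lower-right corner.

The light background has become dark and every shape's color is its complement — a photographic negative. A dark label reading "DEMO" appears in the lower-right corner.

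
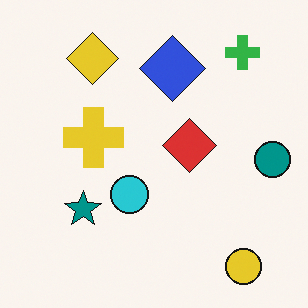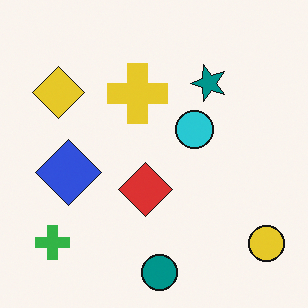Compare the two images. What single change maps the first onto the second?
This is the original image transposed (reflected across the top-left ↔ bottom-right diagonal).

Shapes have swapped their row and column positions — what was in the top-right is now in the bottom-left — a diagonal reflection.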